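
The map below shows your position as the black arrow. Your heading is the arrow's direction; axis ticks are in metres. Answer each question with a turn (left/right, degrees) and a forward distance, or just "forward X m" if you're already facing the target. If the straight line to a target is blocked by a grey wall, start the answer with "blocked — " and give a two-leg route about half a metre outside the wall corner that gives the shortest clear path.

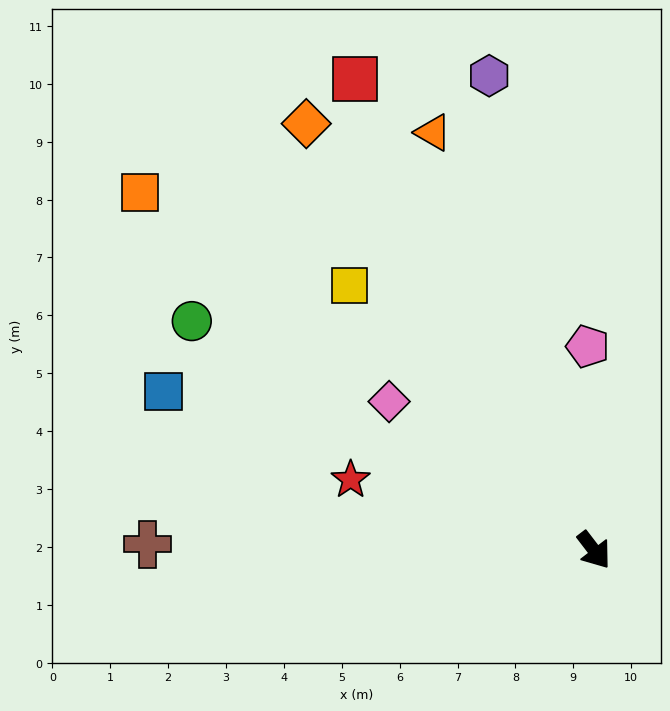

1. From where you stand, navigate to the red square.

turn left 169°, forward 9.1 m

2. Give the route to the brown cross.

turn right 128°, forward 7.7 m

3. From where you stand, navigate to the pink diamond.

turn right 163°, forward 4.4 m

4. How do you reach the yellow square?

turn right 175°, forward 6.2 m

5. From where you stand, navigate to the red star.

turn right 144°, forward 4.4 m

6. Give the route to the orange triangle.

turn left 164°, forward 7.7 m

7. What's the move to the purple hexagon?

turn left 155°, forward 8.4 m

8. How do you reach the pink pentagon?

turn left 144°, forward 3.5 m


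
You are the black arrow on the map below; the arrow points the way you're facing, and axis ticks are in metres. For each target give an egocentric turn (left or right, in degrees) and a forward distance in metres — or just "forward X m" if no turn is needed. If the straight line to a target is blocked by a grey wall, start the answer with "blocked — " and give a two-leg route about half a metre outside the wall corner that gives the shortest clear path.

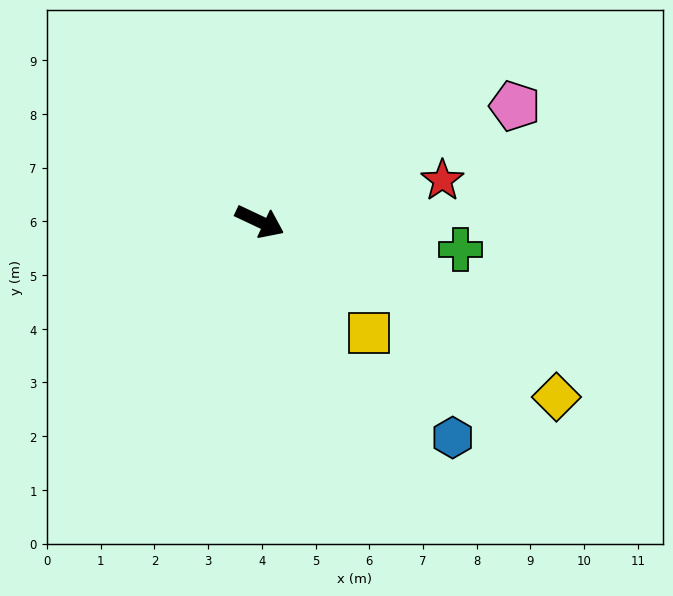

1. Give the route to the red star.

turn left 38°, forward 3.5 m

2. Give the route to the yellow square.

turn right 20°, forward 2.9 m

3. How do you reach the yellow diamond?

turn right 5°, forward 6.4 m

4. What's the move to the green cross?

turn left 17°, forward 3.8 m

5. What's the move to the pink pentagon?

turn left 50°, forward 5.2 m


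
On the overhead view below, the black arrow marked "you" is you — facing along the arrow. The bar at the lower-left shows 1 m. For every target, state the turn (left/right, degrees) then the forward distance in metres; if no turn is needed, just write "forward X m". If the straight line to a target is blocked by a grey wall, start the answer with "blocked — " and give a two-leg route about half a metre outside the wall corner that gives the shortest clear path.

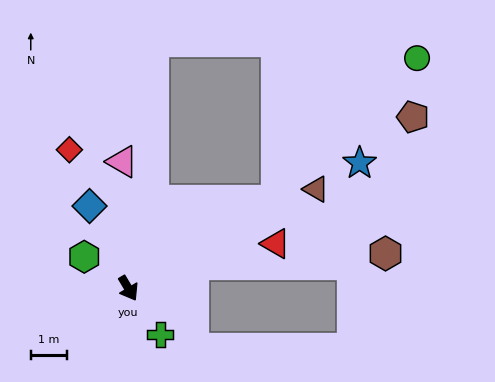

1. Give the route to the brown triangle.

turn left 87°, forward 5.8 m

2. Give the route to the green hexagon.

turn right 156°, forward 1.5 m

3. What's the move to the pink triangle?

turn left 152°, forward 3.5 m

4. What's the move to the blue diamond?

turn left 174°, forward 2.5 m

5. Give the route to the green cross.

turn left 4°, forward 1.5 m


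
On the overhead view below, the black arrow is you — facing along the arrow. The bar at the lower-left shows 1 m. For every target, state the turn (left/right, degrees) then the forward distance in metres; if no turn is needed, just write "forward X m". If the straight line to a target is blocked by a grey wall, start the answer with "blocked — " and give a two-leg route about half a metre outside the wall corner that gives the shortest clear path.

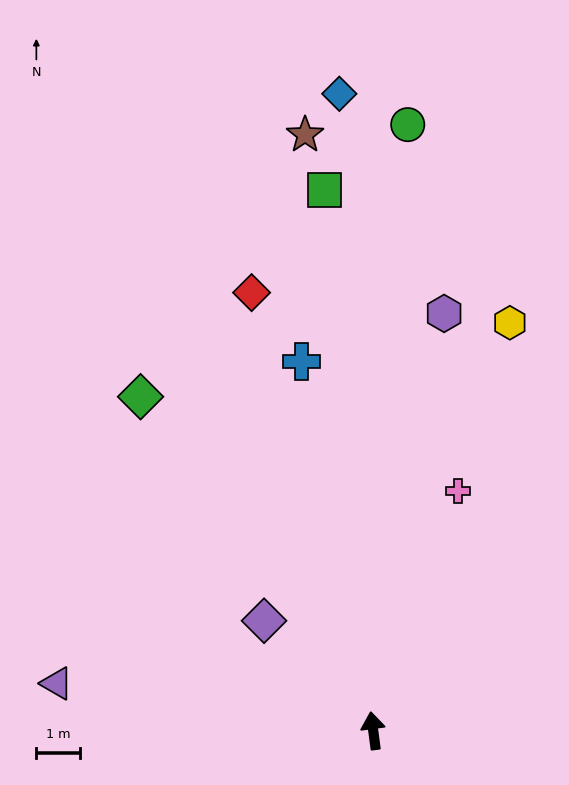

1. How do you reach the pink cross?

turn right 27°, forward 5.8 m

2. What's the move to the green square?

turn right 2°, forward 12.4 m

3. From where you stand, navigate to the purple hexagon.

turn right 17°, forward 9.7 m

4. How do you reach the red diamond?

turn left 8°, forward 10.4 m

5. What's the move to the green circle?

turn right 11°, forward 13.9 m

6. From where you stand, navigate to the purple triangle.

turn left 74°, forward 7.3 m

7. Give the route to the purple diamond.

turn left 37°, forward 3.5 m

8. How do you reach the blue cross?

turn left 3°, forward 8.6 m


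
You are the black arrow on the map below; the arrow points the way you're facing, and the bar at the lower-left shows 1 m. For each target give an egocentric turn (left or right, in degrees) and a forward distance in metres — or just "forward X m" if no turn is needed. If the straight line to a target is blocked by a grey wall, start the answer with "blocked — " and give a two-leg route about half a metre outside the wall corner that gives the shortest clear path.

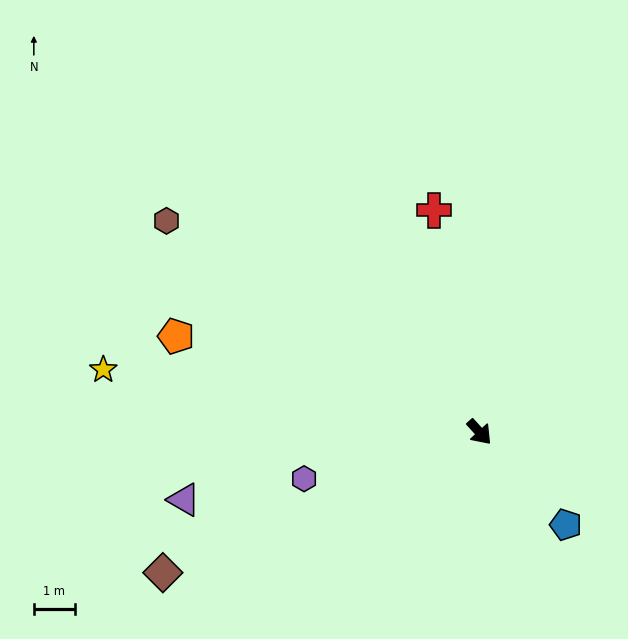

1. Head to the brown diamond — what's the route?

turn right 108°, forward 8.4 m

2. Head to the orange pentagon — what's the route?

turn right 150°, forward 7.8 m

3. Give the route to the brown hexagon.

turn right 166°, forward 9.2 m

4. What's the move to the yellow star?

turn right 142°, forward 9.3 m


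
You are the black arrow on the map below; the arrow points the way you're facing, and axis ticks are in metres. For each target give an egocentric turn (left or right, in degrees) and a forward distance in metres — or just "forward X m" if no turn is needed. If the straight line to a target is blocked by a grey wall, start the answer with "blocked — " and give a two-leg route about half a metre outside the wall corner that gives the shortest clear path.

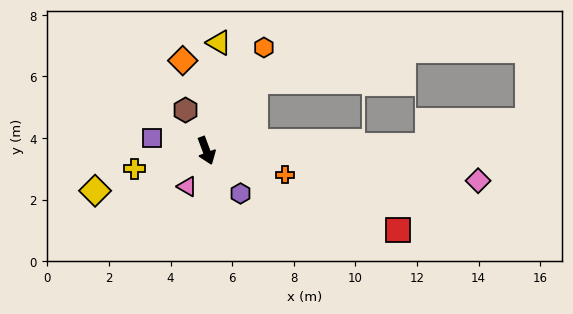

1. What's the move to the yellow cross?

turn right 96°, forward 2.4 m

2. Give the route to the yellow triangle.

turn left 153°, forward 3.5 m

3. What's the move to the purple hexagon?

turn left 18°, forward 1.8 m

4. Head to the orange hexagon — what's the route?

turn left 130°, forward 3.8 m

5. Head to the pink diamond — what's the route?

turn left 63°, forward 8.9 m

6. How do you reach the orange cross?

turn left 52°, forward 2.7 m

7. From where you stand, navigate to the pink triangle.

turn right 49°, forward 1.3 m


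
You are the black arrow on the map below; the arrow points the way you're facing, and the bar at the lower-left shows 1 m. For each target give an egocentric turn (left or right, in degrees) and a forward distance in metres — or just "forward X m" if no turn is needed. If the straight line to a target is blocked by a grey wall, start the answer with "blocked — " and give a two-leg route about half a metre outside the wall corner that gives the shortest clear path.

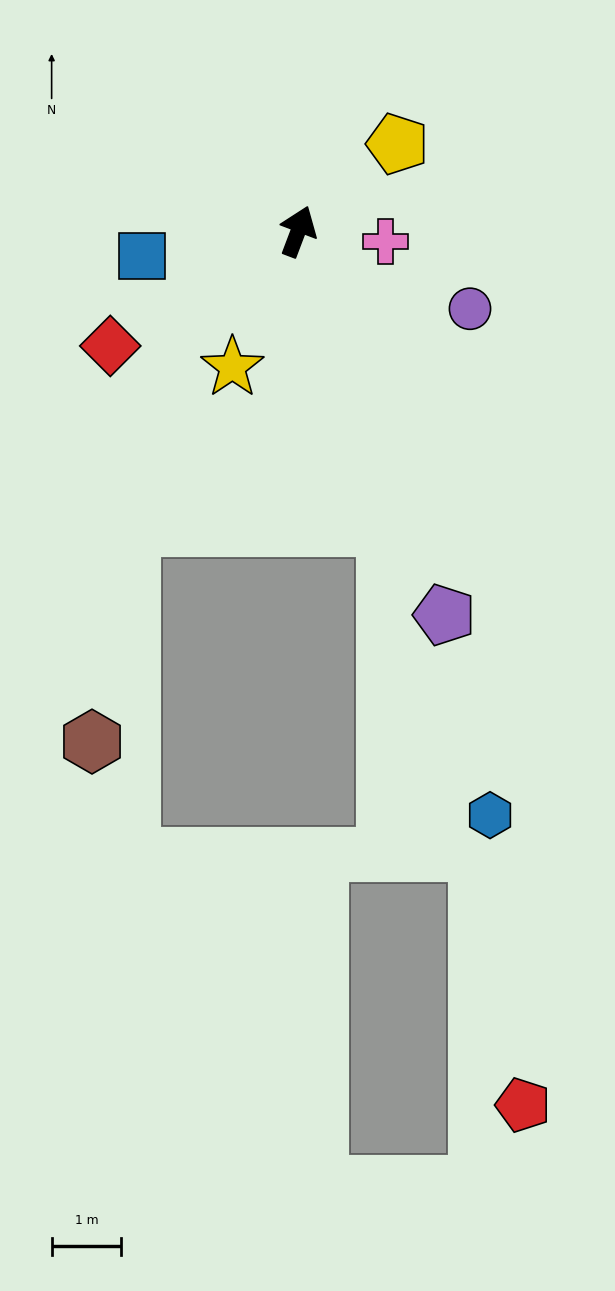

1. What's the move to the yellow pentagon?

turn right 28°, forward 1.9 m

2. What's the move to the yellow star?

turn left 175°, forward 2.2 m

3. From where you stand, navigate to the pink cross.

turn right 76°, forward 1.3 m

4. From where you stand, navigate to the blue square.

turn left 120°, forward 2.3 m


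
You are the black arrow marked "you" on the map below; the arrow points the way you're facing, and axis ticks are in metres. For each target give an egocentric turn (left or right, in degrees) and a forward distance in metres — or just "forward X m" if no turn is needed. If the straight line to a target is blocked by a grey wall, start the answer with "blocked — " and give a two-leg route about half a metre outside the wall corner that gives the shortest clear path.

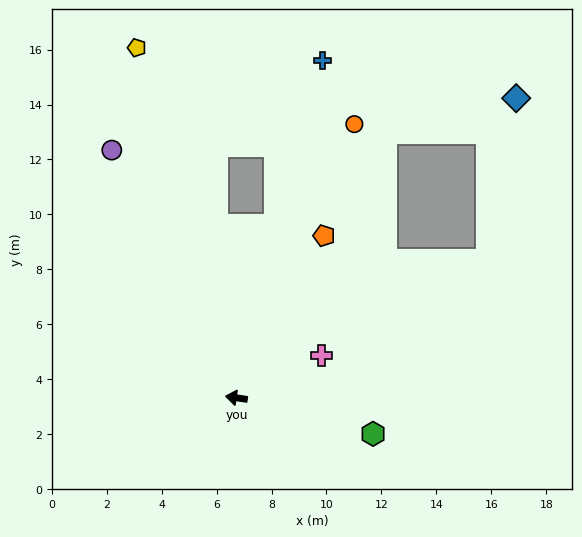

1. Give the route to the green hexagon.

turn left 174°, forward 5.1 m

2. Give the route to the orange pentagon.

turn right 110°, forward 6.7 m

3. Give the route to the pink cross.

turn right 145°, forward 3.5 m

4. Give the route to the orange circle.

turn right 105°, forward 10.8 m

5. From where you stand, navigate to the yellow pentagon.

turn right 66°, forward 13.3 m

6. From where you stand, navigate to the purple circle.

turn right 55°, forward 10.1 m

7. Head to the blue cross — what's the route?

turn right 96°, forward 12.7 m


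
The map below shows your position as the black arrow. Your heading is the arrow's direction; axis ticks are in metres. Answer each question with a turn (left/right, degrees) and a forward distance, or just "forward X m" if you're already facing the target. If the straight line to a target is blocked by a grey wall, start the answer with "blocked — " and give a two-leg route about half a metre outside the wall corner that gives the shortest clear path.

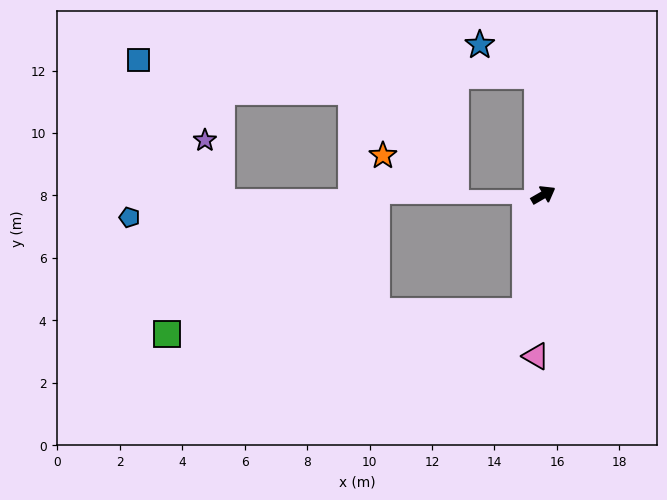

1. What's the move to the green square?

blocked — turn right 129°, forward 3.8 m, then turn right 77°, forward 11.5 m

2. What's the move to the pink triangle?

turn right 123°, forward 5.2 m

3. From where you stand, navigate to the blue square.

blocked — turn left 63°, forward 3.8 m, then turn left 85°, forward 12.8 m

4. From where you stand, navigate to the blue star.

blocked — turn left 63°, forward 3.8 m, then turn left 59°, forward 2.1 m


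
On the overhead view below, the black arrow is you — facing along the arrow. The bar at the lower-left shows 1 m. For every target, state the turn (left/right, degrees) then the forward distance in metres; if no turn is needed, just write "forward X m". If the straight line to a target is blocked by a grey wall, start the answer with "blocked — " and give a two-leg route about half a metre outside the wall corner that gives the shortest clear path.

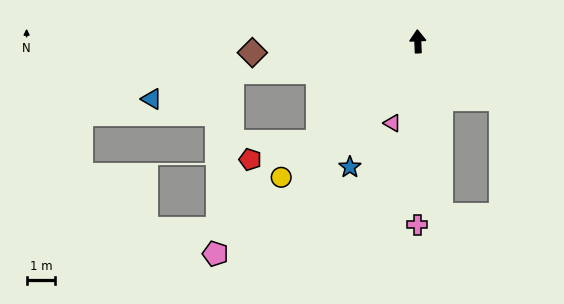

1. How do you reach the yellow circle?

turn left 133°, forward 6.7 m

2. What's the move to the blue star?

turn left 149°, forward 5.0 m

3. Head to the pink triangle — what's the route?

turn left 160°, forward 3.0 m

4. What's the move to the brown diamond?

turn left 92°, forward 5.8 m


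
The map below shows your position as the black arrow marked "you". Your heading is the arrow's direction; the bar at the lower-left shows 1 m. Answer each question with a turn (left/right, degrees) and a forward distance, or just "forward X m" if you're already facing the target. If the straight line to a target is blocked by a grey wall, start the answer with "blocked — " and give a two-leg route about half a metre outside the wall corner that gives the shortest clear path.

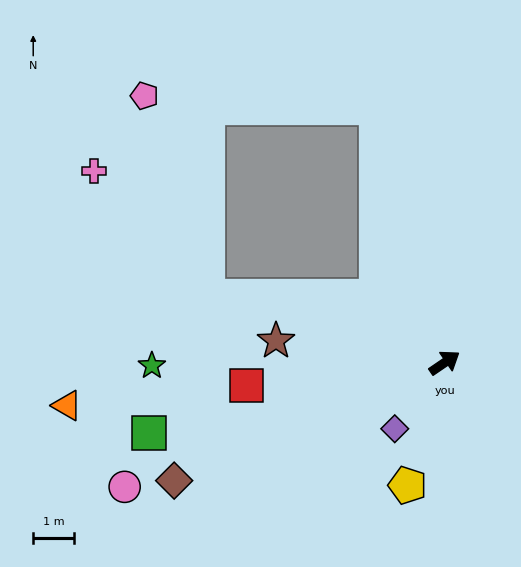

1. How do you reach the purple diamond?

turn right 161°, forward 2.1 m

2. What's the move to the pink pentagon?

blocked — turn left 71°, forward 6.5 m, then turn left 72°, forward 5.8 m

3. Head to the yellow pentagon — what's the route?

turn right 141°, forward 3.2 m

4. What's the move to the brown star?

turn left 138°, forward 4.2 m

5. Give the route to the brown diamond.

turn left 169°, forward 7.3 m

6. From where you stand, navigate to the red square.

turn left 152°, forward 5.0 m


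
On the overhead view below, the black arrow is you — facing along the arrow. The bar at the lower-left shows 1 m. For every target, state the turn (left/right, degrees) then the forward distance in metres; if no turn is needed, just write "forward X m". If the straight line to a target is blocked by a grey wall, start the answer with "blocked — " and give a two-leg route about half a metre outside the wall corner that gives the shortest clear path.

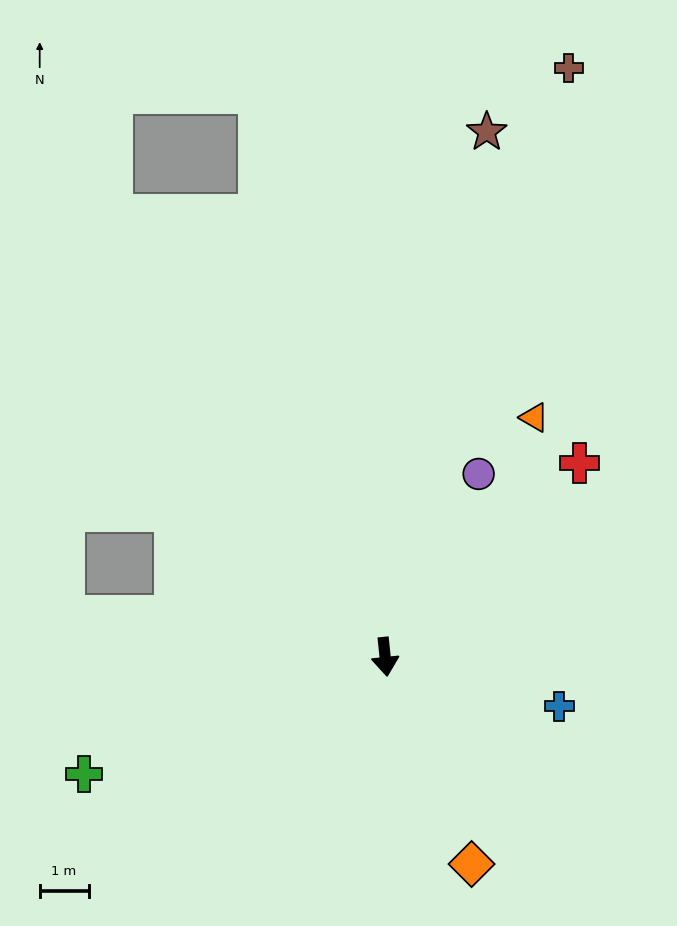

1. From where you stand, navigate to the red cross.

turn left 129°, forward 5.6 m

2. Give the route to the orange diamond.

turn left 17°, forward 4.6 m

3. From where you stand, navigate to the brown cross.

turn left 157°, forward 12.6 m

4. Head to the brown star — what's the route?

turn left 163°, forward 11.0 m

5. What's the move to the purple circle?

turn left 147°, forward 4.2 m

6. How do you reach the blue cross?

turn left 68°, forward 3.7 m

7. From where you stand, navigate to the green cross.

turn right 75°, forward 6.6 m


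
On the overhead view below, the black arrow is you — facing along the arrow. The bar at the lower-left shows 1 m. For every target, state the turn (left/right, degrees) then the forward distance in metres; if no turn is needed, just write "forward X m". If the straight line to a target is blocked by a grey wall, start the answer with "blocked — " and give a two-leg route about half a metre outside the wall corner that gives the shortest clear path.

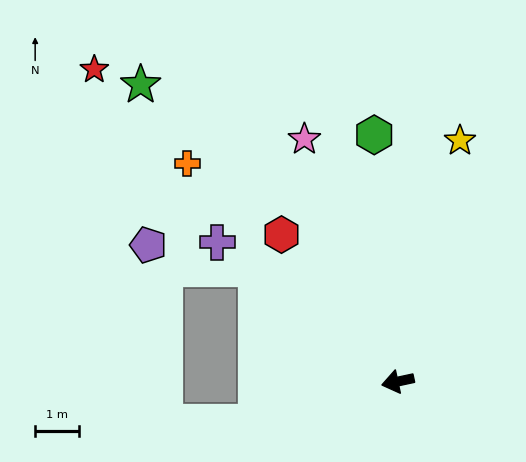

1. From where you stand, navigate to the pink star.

turn right 81°, forward 6.0 m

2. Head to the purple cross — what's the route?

turn right 50°, forward 5.3 m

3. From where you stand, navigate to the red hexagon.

turn right 64°, forward 4.3 m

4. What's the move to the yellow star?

turn right 117°, forward 5.7 m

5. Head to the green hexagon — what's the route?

turn right 97°, forward 5.7 m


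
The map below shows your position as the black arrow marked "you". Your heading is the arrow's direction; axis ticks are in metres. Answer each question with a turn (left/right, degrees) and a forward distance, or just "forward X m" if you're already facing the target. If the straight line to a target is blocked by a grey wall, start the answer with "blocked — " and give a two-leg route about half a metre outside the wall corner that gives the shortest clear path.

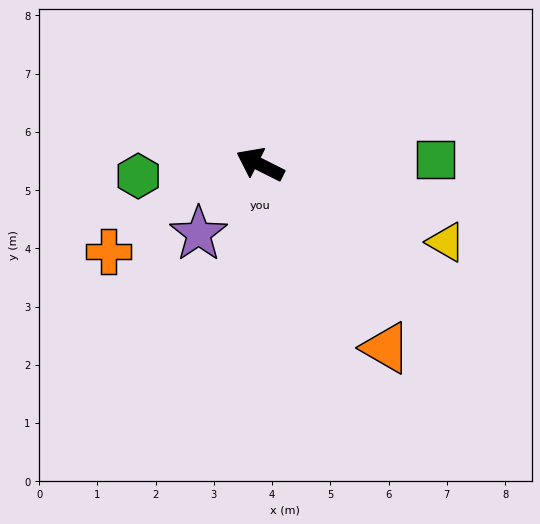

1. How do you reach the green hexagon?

turn left 32°, forward 2.1 m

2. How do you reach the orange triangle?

turn left 151°, forward 3.8 m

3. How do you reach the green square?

turn right 152°, forward 3.0 m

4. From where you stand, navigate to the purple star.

turn left 75°, forward 1.6 m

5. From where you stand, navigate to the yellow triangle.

turn right 176°, forward 3.5 m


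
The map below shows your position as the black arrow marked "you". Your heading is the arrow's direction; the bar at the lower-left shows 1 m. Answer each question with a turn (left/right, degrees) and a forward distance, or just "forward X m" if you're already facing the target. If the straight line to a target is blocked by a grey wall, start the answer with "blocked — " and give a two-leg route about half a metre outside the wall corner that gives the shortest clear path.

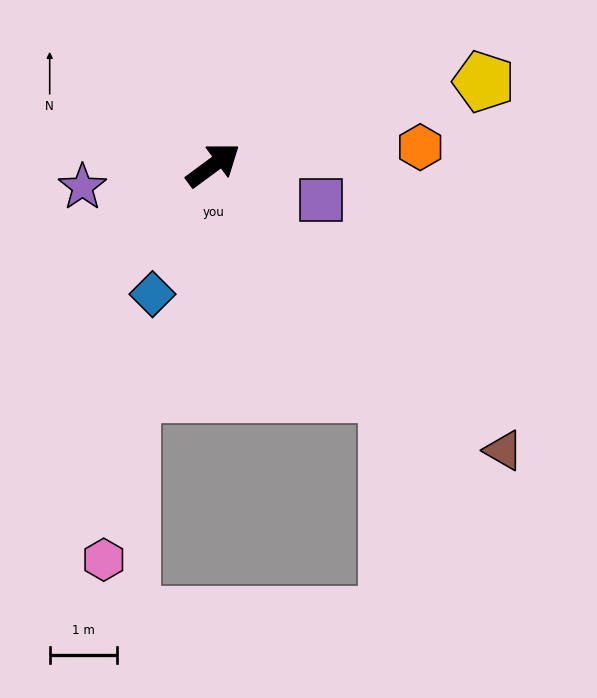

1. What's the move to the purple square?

turn right 54°, forward 1.7 m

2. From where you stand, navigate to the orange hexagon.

turn right 31°, forward 3.1 m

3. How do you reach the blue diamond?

turn right 152°, forward 2.1 m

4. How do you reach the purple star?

turn left 153°, forward 2.0 m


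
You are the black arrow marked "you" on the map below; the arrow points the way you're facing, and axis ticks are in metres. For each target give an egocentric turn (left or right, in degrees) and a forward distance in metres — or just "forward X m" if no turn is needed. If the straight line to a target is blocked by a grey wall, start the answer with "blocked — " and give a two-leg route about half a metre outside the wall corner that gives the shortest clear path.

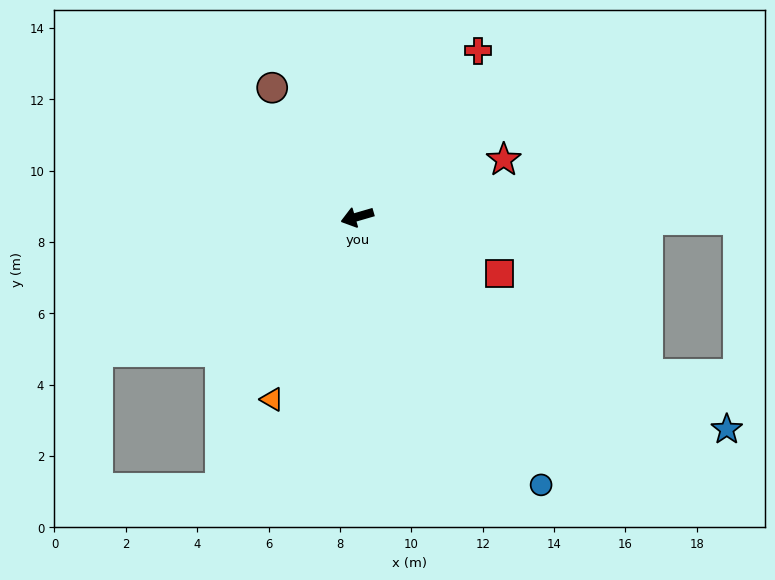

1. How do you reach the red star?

turn right 175°, forward 4.4 m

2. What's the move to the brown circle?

turn right 73°, forward 4.3 m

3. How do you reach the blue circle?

turn left 108°, forward 9.1 m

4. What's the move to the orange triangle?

turn left 49°, forward 5.6 m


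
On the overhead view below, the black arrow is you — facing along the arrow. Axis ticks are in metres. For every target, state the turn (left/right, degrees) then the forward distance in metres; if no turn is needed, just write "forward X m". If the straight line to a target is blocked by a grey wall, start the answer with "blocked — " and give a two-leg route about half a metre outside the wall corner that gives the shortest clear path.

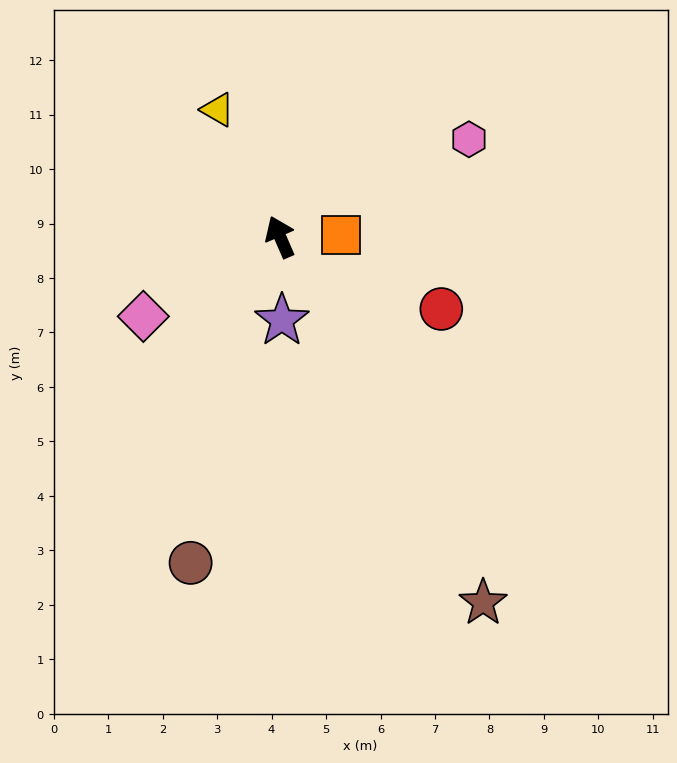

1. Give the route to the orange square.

turn right 112°, forward 1.1 m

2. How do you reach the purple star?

turn left 158°, forward 1.5 m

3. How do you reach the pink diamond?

turn left 97°, forward 2.9 m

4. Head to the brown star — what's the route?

turn right 174°, forward 7.7 m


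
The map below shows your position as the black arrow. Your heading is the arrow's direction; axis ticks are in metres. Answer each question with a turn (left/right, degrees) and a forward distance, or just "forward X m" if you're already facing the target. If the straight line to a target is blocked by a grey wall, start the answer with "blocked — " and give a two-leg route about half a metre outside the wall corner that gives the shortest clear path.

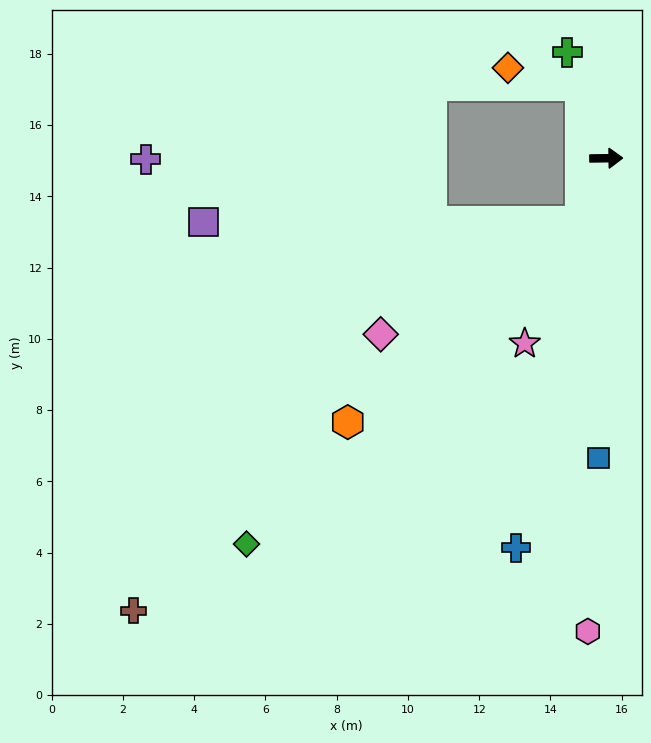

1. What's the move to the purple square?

blocked — turn right 113°, forward 1.9 m, then turn right 68°, forward 10.6 m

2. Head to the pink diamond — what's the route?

blocked — turn right 113°, forward 1.9 m, then turn right 38°, forward 6.4 m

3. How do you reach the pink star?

turn right 115°, forward 5.7 m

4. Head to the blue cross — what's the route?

turn right 104°, forward 11.2 m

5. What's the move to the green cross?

turn left 109°, forward 3.2 m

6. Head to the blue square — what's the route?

turn right 92°, forward 8.4 m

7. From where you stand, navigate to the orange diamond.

blocked — turn left 109°, forward 2.2 m, then turn left 56°, forward 2.1 m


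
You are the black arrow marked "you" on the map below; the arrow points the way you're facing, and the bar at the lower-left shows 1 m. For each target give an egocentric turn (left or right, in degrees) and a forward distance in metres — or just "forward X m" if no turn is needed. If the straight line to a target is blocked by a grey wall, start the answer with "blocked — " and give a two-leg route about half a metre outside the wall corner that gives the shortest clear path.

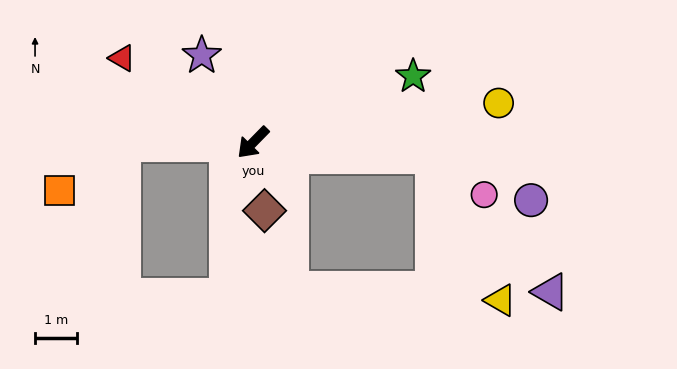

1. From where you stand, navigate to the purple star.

turn right 105°, forward 2.4 m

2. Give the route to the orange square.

blocked — turn right 45°, forward 3.1 m, then turn left 36°, forward 1.9 m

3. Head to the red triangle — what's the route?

turn right 78°, forward 3.7 m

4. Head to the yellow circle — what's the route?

turn left 144°, forward 6.0 m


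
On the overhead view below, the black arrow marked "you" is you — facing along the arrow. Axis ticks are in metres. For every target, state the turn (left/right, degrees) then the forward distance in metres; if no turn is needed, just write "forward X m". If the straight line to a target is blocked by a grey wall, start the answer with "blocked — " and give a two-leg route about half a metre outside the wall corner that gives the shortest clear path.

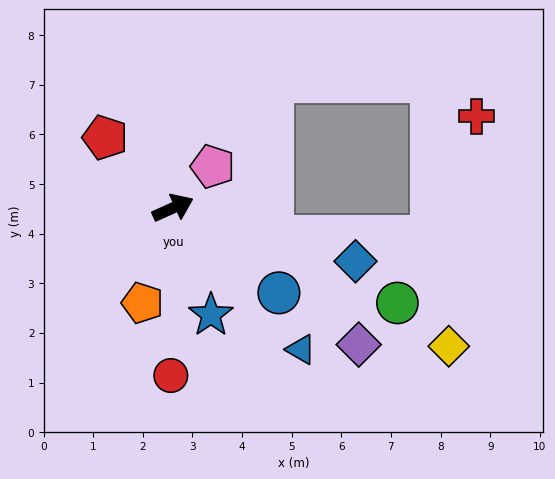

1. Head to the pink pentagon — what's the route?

turn left 22°, forward 1.2 m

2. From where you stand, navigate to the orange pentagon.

turn right 132°, forward 2.0 m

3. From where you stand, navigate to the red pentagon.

turn left 110°, forward 2.0 m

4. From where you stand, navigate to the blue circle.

turn right 63°, forward 2.7 m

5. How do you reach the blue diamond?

turn right 41°, forward 3.8 m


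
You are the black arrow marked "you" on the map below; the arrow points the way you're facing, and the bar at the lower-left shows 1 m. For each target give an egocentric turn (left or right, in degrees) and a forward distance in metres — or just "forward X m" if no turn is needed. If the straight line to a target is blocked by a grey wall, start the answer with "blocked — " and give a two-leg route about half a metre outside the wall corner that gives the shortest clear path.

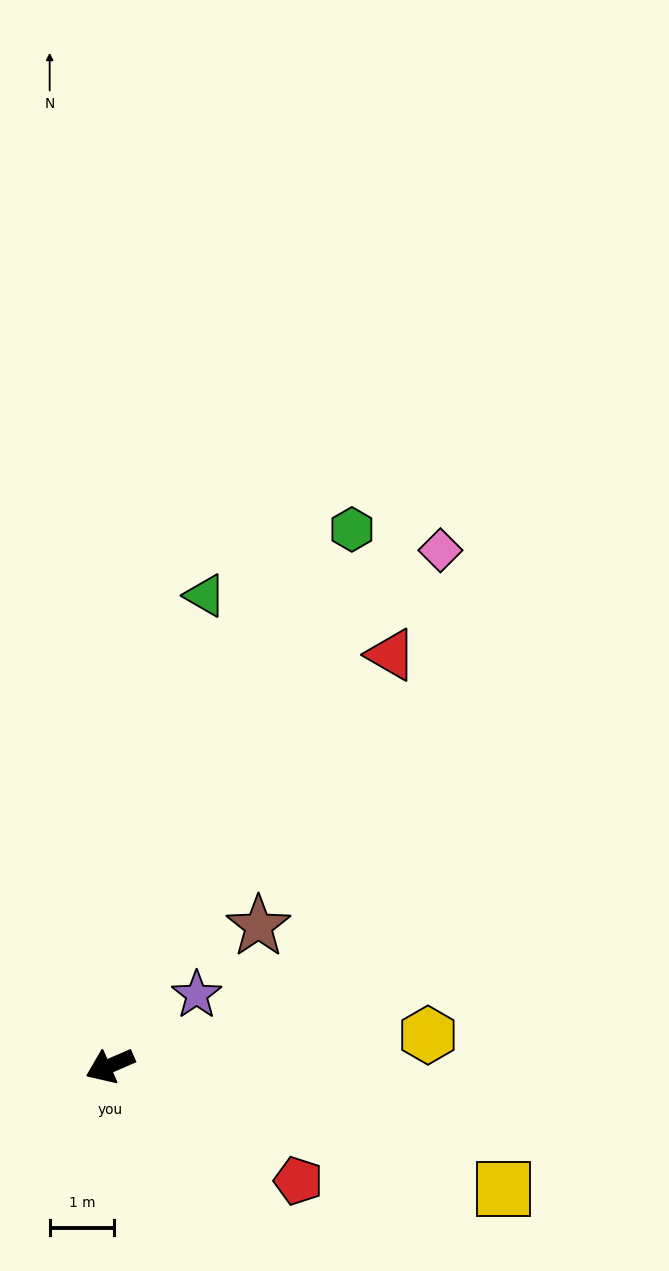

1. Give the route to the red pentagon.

turn left 125°, forward 3.4 m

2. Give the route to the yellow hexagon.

turn left 162°, forward 5.0 m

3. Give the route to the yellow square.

turn left 139°, forward 6.4 m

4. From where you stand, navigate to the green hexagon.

turn right 138°, forward 9.1 m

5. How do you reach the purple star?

turn right 164°, forward 1.7 m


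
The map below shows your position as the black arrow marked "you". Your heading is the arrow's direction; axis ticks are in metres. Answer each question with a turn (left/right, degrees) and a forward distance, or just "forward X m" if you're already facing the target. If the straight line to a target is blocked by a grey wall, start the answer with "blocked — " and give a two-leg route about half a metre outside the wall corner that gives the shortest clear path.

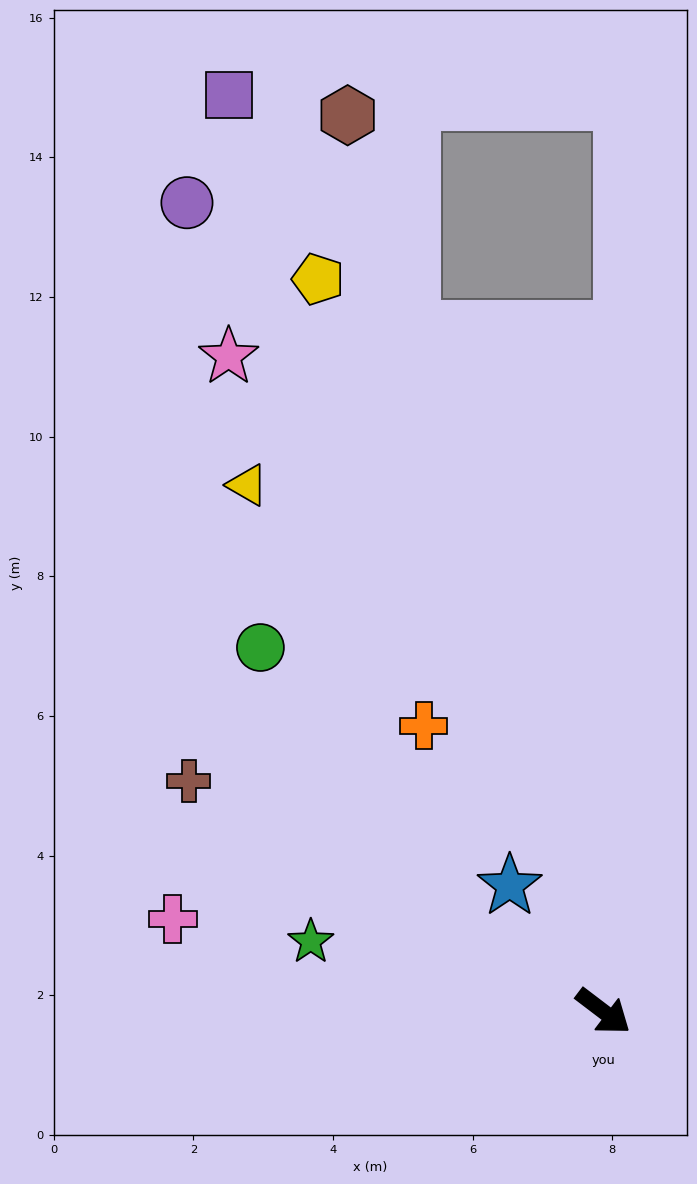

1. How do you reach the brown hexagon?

turn left 143°, forward 13.3 m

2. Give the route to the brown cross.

turn right 172°, forward 6.8 m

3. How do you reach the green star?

turn right 156°, forward 4.3 m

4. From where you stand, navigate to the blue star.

turn left 164°, forward 2.2 m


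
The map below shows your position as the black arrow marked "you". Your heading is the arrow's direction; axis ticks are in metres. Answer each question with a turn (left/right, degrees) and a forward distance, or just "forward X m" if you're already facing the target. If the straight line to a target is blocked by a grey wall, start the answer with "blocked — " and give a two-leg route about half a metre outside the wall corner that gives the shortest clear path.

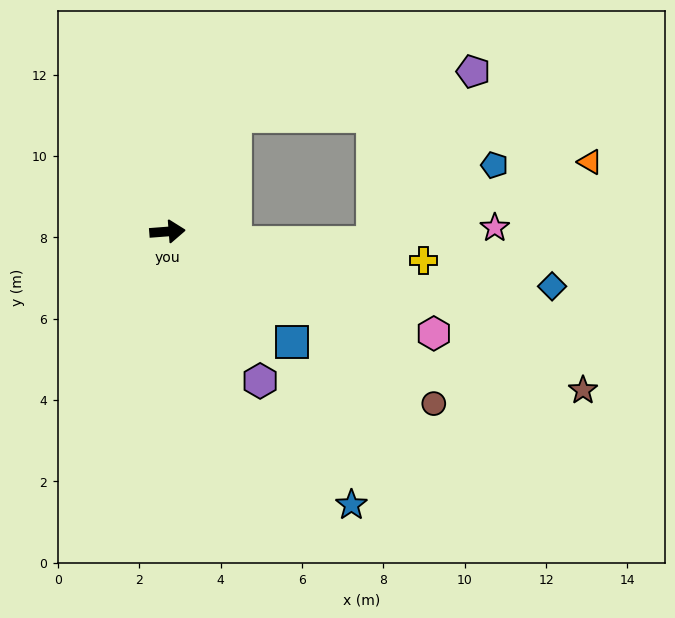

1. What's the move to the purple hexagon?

turn right 63°, forward 4.3 m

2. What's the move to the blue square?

turn right 46°, forward 4.1 m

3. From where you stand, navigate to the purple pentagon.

blocked — turn left 56°, forward 3.3 m, then turn right 50°, forward 6.0 m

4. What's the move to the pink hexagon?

turn right 25°, forward 7.0 m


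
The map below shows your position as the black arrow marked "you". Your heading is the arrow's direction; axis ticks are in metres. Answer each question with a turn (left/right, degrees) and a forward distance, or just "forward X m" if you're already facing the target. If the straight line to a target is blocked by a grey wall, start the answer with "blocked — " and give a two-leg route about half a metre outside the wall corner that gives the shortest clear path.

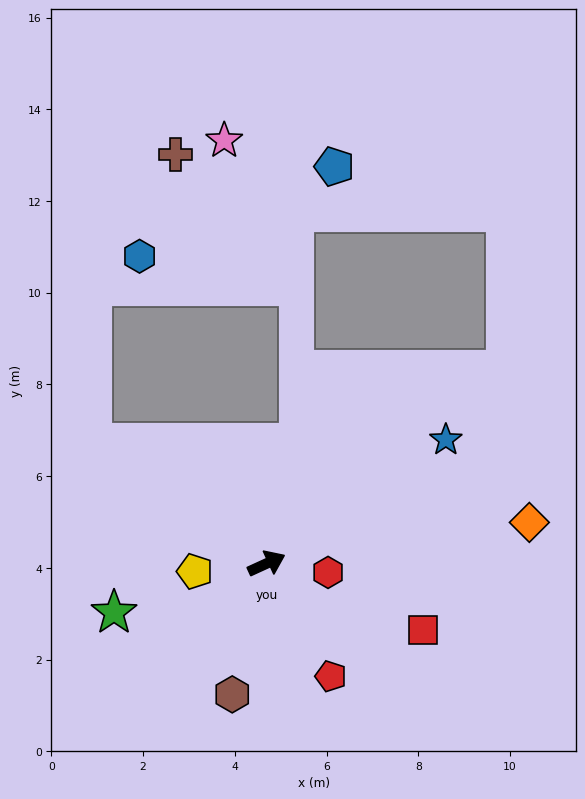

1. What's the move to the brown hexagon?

turn right 129°, forward 3.0 m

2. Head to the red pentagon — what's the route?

turn right 85°, forward 2.8 m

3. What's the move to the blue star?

turn left 10°, forward 4.7 m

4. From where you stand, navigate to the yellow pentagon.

turn left 162°, forward 1.6 m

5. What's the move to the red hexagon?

turn right 33°, forward 1.4 m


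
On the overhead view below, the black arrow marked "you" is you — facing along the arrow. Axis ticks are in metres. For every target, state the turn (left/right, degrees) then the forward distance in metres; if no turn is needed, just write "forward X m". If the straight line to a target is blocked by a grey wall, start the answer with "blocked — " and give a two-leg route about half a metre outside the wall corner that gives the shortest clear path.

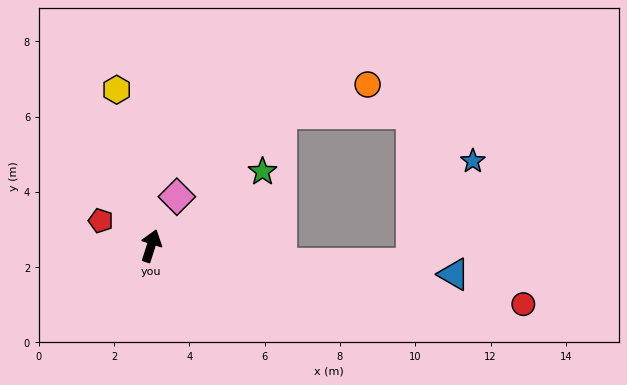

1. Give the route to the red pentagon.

turn left 81°, forward 1.5 m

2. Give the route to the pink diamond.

turn right 10°, forward 1.5 m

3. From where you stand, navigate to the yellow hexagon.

turn left 30°, forward 4.2 m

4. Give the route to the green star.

turn right 39°, forward 3.6 m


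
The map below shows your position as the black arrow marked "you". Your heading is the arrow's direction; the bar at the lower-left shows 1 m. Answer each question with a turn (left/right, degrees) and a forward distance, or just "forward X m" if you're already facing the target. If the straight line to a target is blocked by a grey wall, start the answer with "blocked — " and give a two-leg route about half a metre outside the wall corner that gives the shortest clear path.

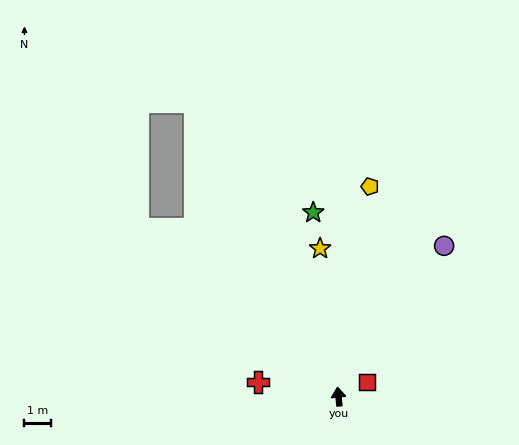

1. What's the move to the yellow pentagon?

turn right 14°, forward 8.2 m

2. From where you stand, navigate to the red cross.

turn left 74°, forward 3.1 m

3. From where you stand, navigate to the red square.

turn right 69°, forward 1.2 m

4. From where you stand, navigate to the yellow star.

forward 5.7 m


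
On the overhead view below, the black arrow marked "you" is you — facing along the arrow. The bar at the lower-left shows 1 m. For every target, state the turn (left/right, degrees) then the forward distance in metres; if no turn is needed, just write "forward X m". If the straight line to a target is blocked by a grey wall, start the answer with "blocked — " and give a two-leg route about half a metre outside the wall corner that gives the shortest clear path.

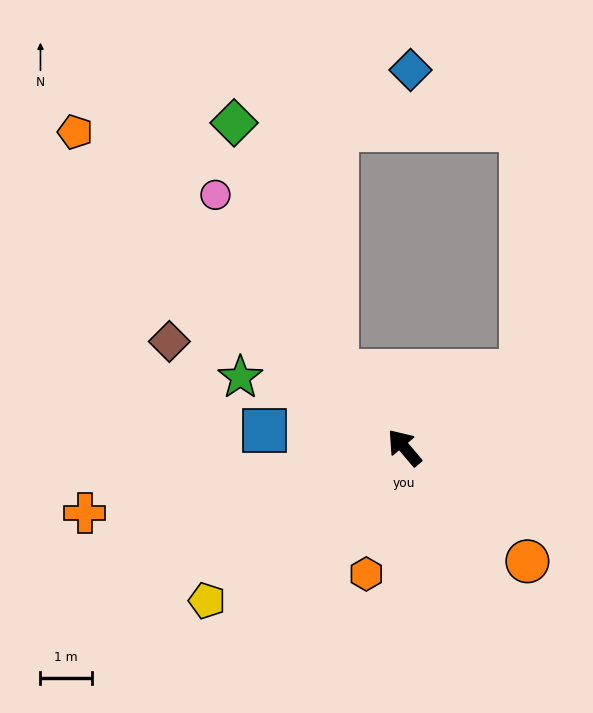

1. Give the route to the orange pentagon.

turn left 6°, forward 8.9 m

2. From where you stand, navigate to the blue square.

turn left 43°, forward 2.8 m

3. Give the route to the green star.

turn left 27°, forward 3.5 m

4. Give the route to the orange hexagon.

turn left 123°, forward 2.6 m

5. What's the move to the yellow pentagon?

turn left 88°, forward 4.9 m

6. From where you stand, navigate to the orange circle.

turn right 173°, forward 3.3 m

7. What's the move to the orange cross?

turn left 61°, forward 6.4 m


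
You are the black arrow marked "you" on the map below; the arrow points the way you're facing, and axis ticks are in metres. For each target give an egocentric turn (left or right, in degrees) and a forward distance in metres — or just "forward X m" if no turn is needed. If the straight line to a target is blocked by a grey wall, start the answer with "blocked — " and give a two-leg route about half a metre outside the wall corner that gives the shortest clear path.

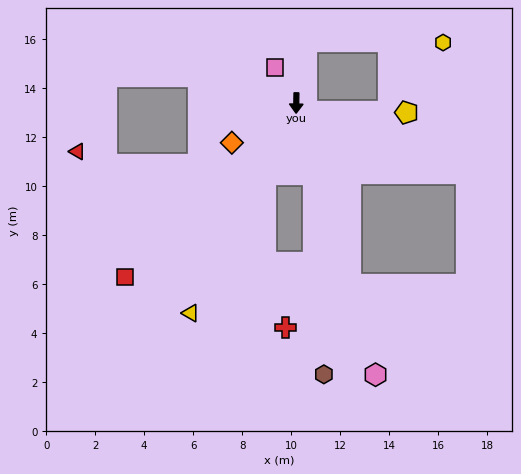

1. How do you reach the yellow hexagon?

blocked — turn left 171°, forward 2.5 m, then turn right 80°, forward 5.6 m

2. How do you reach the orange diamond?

turn right 57°, forward 3.1 m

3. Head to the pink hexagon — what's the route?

turn left 17°, forward 11.6 m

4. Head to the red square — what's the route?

turn right 44°, forward 10.0 m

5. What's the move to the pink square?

turn right 148°, forward 1.7 m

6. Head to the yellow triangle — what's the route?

turn right 26°, forward 9.6 m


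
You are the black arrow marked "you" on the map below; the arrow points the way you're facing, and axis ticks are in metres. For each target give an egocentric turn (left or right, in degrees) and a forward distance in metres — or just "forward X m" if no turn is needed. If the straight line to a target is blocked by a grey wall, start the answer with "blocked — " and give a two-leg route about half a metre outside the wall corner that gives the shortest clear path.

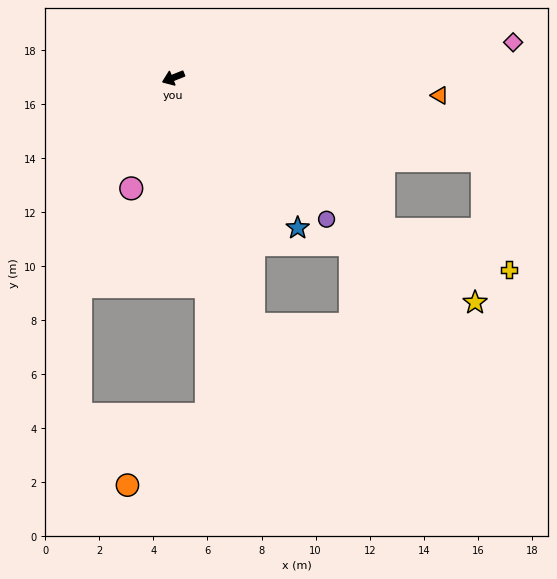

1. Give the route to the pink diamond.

turn left 164°, forward 12.6 m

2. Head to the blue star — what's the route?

turn left 108°, forward 7.2 m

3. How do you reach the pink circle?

turn left 47°, forward 4.4 m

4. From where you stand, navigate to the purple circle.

turn left 116°, forward 7.7 m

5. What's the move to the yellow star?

turn left 122°, forward 13.9 m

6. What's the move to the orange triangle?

turn left 154°, forward 9.9 m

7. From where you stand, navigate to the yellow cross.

blocked — turn left 122°, forward 9.6 m, then turn left 18°, forward 4.9 m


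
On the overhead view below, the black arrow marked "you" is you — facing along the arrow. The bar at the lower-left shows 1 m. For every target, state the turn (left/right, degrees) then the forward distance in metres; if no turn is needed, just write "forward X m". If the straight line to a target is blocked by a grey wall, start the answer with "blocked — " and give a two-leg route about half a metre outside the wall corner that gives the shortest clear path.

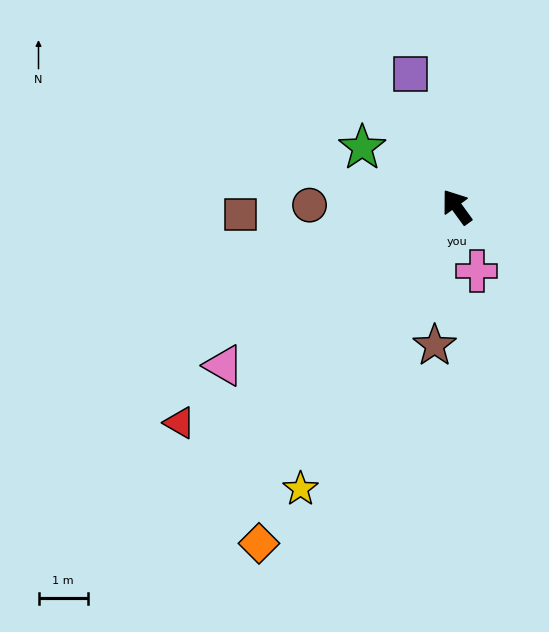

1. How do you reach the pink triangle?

turn left 88°, forward 5.7 m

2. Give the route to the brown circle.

turn left 53°, forward 3.0 m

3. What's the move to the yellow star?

turn left 115°, forward 6.6 m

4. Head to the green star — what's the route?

turn left 22°, forward 2.3 m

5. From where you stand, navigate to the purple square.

turn right 17°, forward 2.9 m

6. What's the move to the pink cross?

turn left 161°, forward 1.4 m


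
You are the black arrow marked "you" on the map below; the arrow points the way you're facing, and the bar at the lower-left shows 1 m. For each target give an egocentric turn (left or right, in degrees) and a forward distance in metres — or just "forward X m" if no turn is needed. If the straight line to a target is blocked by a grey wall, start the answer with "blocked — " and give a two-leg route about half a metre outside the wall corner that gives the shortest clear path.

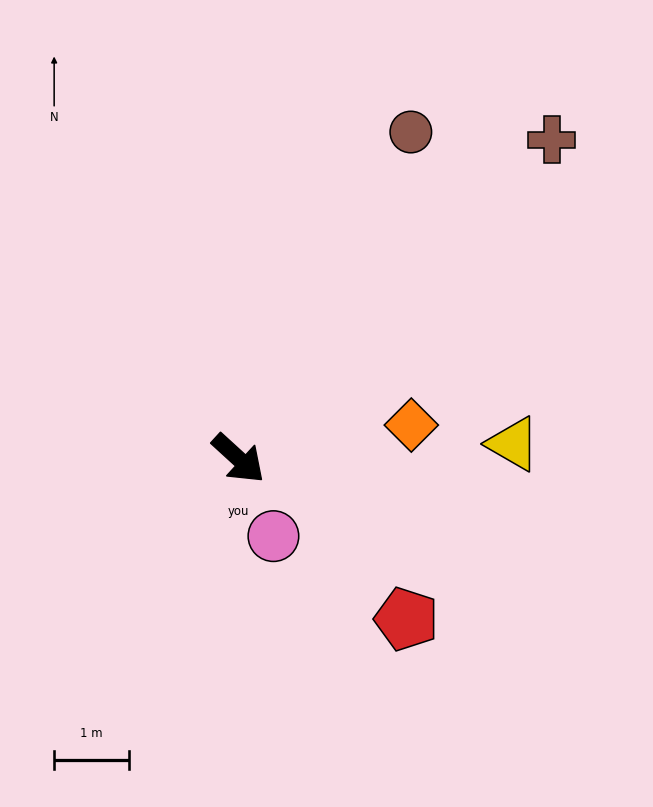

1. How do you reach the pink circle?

turn right 23°, forward 1.1 m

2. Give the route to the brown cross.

turn left 88°, forward 6.0 m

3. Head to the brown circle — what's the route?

turn left 105°, forward 4.9 m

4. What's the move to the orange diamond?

turn left 53°, forward 2.4 m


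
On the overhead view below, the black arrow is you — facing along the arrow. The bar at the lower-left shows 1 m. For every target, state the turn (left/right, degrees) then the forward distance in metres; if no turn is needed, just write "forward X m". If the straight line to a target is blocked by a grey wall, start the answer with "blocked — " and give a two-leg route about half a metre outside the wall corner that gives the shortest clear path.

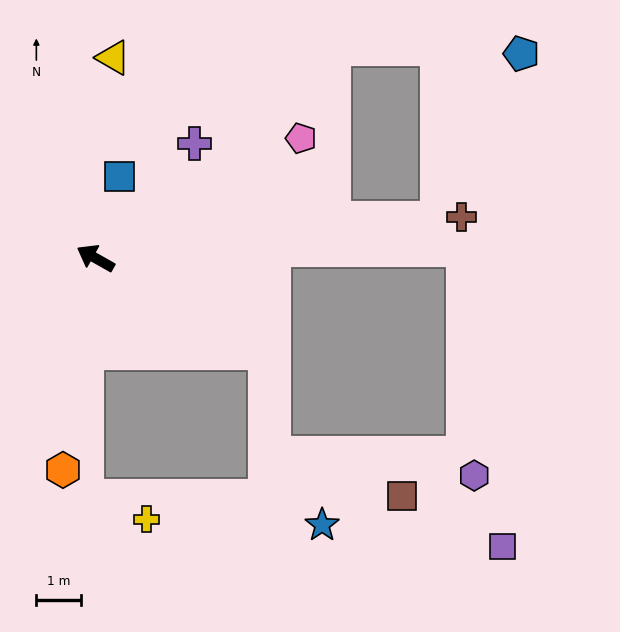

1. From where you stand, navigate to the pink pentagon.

turn right 120°, forward 5.4 m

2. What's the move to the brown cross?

turn right 144°, forward 8.3 m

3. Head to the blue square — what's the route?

turn right 77°, forward 1.9 m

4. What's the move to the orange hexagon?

turn left 111°, forward 4.8 m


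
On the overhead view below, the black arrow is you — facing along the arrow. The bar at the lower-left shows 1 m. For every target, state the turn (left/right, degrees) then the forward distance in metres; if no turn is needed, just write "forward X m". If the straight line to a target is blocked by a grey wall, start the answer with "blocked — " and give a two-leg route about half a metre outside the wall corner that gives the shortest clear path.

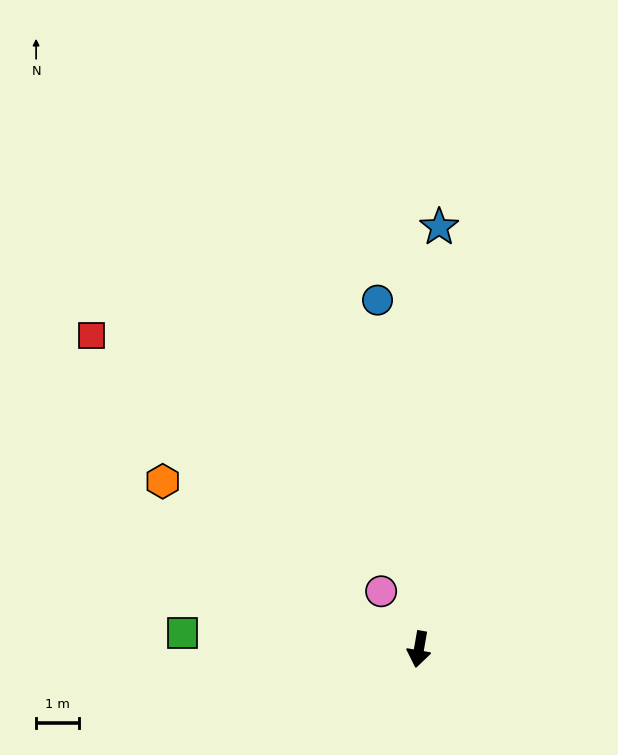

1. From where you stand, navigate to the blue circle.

turn right 163°, forward 8.2 m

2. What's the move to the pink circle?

turn right 137°, forward 1.6 m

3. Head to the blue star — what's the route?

turn right 173°, forward 9.8 m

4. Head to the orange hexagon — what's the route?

turn right 113°, forward 7.1 m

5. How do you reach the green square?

turn right 84°, forward 5.5 m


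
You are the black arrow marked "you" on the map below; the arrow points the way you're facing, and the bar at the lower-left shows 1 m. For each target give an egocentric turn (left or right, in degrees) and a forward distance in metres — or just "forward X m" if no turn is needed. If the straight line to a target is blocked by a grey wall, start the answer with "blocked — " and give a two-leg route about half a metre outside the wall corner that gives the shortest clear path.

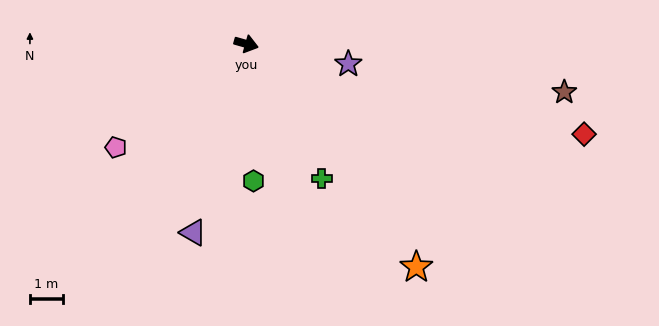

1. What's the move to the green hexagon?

turn right 71°, forward 4.2 m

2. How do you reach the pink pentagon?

turn right 126°, forward 5.0 m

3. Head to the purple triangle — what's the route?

turn right 90°, forward 5.9 m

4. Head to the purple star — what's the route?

turn left 5°, forward 3.1 m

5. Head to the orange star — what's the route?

turn right 37°, forward 8.5 m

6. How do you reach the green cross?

turn right 45°, forward 4.7 m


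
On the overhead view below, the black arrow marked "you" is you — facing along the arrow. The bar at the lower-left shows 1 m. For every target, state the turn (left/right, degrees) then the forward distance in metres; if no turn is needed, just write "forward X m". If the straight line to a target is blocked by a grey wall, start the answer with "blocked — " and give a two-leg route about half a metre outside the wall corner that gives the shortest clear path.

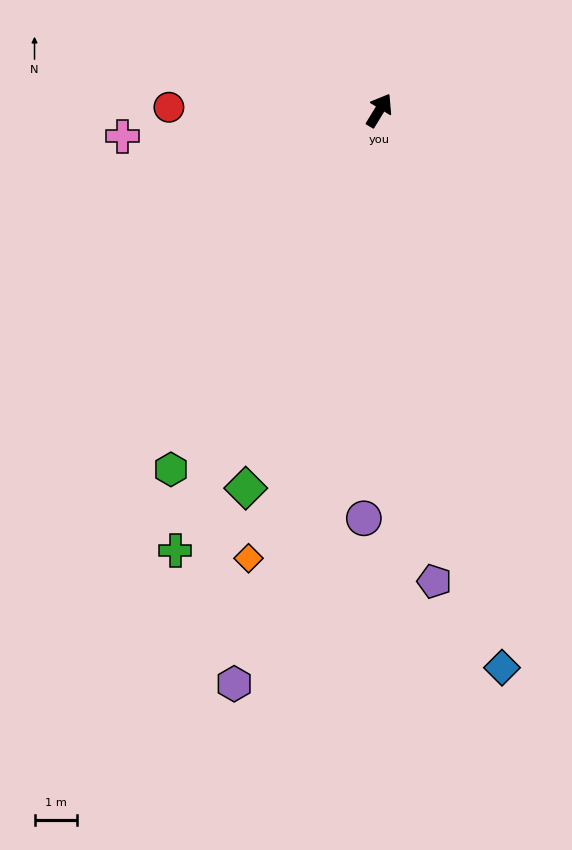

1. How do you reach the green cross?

turn right 173°, forward 11.4 m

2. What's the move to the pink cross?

turn left 127°, forward 6.1 m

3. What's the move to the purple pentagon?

turn right 142°, forward 11.2 m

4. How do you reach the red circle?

turn left 121°, forward 5.0 m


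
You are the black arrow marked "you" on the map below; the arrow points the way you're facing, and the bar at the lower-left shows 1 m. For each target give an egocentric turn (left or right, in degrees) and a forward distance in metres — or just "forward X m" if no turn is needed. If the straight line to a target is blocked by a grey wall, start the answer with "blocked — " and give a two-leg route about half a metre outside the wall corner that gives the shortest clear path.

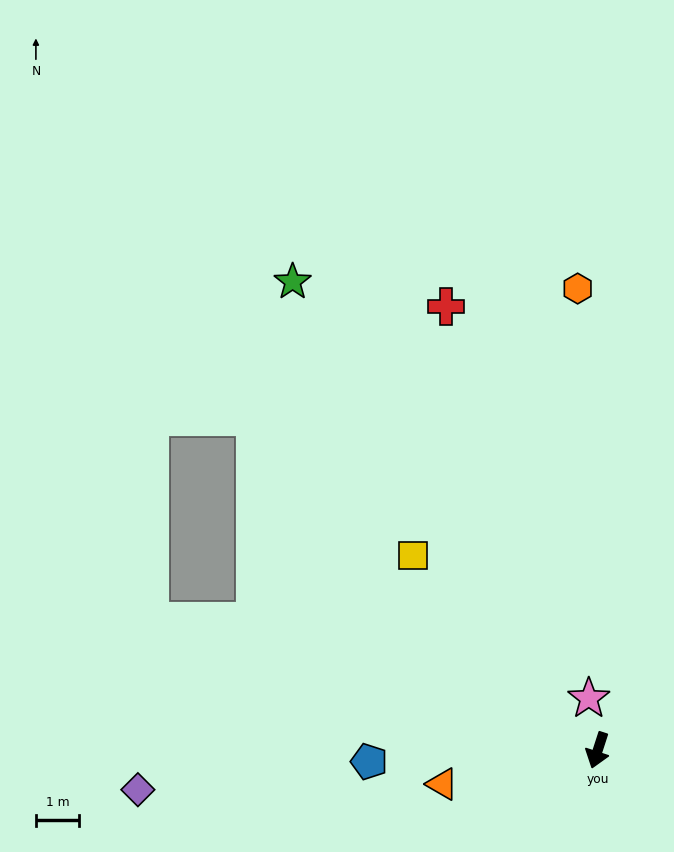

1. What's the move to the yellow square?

turn right 119°, forward 6.2 m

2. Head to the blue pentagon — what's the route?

turn right 69°, forward 5.3 m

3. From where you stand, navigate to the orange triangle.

turn right 60°, forward 3.7 m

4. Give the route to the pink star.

turn right 152°, forward 1.2 m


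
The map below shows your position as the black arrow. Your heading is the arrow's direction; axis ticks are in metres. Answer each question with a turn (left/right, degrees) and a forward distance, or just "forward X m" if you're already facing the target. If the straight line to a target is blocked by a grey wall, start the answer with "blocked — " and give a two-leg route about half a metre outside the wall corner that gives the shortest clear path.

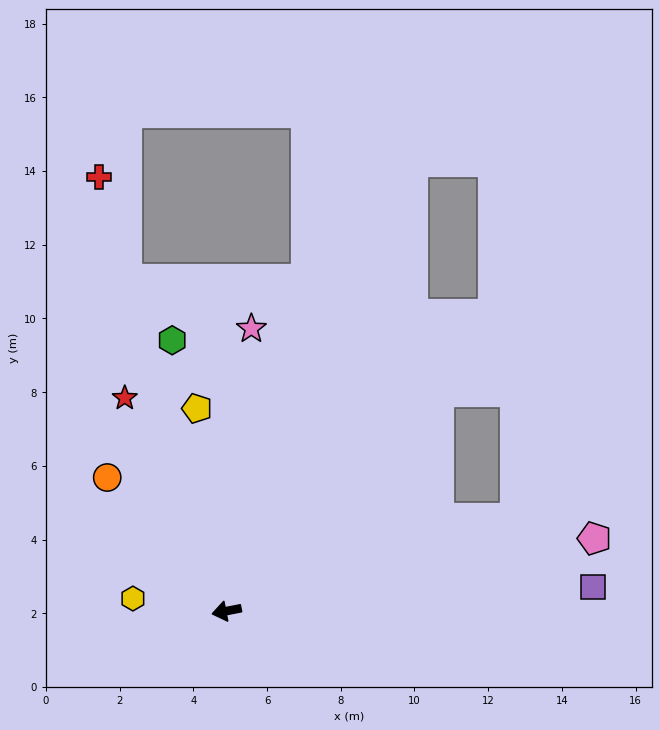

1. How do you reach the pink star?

turn right 106°, forward 7.7 m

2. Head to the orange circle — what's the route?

turn right 59°, forward 4.9 m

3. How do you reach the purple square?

turn left 173°, forward 10.0 m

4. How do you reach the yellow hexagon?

turn right 19°, forward 2.6 m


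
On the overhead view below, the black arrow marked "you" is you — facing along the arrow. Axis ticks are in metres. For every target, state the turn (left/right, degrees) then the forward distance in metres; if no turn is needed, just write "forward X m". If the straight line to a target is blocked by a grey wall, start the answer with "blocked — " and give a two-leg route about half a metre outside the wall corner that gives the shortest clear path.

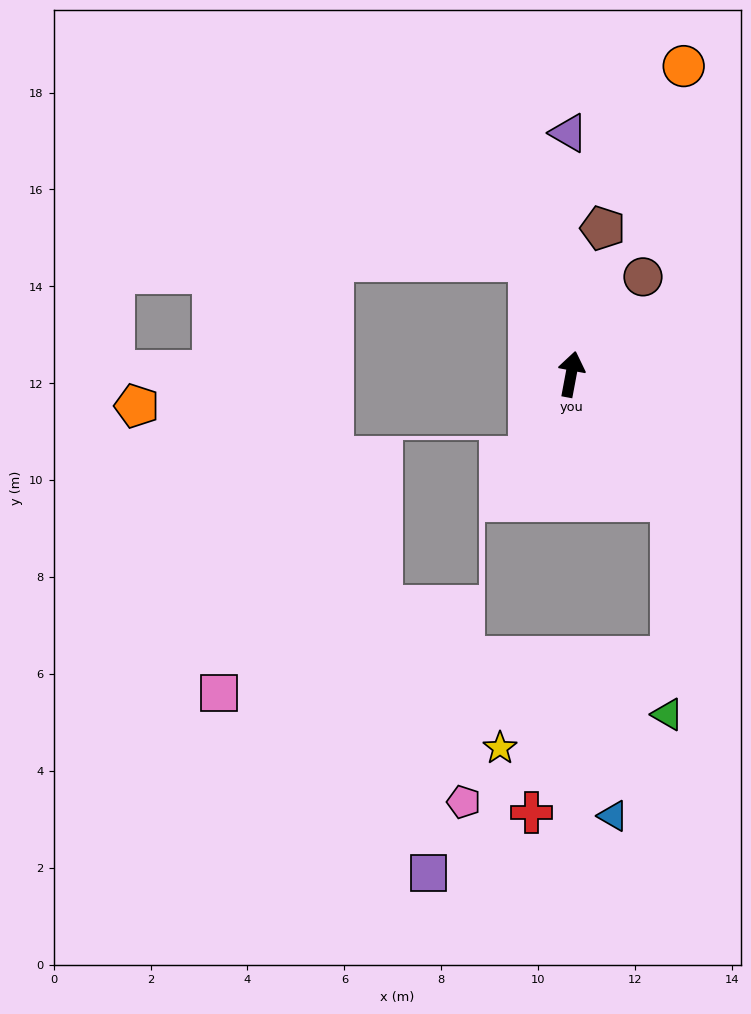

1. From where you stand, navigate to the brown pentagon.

forward 3.1 m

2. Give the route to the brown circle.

turn right 26°, forward 2.5 m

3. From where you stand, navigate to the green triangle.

blocked — turn right 131°, forward 3.3 m, then turn right 39°, forward 4.4 m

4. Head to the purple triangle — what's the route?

turn left 11°, forward 5.0 m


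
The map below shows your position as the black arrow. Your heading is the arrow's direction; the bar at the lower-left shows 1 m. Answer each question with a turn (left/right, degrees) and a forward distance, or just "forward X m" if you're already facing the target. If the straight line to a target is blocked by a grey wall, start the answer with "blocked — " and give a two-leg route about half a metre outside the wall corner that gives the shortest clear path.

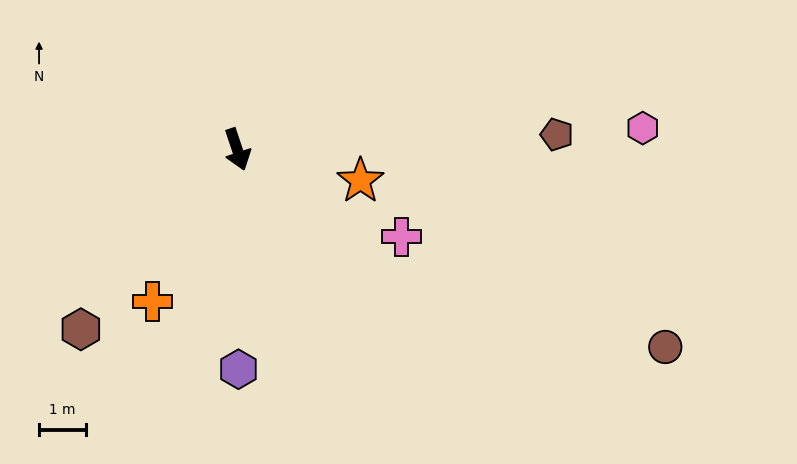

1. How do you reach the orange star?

turn left 57°, forward 2.7 m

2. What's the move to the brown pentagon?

turn left 74°, forward 6.8 m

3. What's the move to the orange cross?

turn right 48°, forward 3.7 m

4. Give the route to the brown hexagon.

turn right 59°, forward 5.1 m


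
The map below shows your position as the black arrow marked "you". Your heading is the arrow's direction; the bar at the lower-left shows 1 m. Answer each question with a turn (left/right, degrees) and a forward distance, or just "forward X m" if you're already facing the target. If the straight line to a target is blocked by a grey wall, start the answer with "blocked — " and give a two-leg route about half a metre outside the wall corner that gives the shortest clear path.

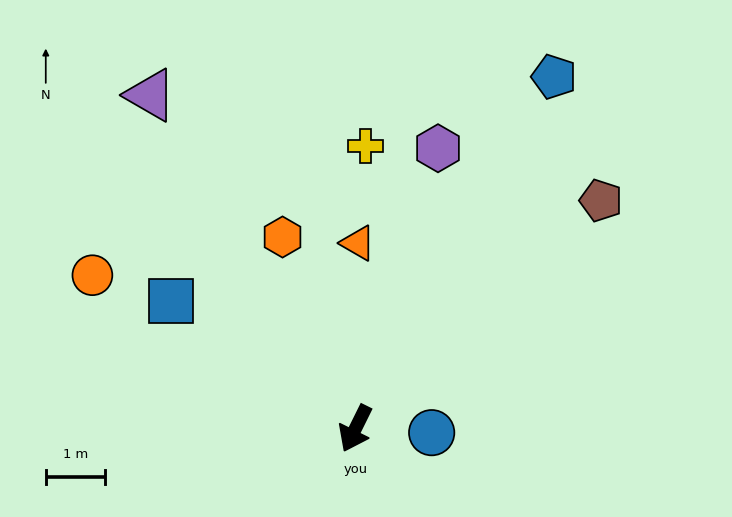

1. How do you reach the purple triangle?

turn right 122°, forward 6.6 m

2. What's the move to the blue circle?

turn left 113°, forward 1.3 m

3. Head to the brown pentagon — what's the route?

turn left 159°, forward 5.7 m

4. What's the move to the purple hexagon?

turn right 170°, forward 5.0 m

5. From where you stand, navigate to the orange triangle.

turn right 154°, forward 3.1 m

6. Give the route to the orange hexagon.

turn right 133°, forward 3.5 m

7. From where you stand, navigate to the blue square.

turn right 98°, forward 3.8 m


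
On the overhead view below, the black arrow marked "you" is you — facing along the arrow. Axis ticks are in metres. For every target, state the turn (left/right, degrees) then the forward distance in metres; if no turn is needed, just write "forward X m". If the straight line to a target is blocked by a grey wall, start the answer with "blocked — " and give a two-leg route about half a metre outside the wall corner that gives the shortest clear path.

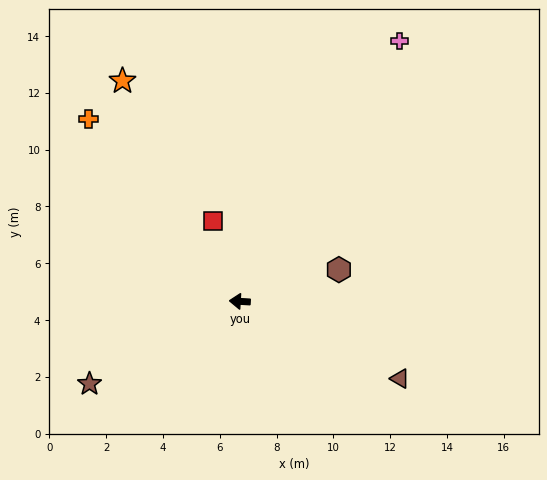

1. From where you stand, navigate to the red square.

turn right 68°, forward 3.0 m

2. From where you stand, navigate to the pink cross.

turn right 118°, forward 10.7 m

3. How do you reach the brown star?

turn left 32°, forward 6.0 m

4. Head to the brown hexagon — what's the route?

turn right 159°, forward 3.7 m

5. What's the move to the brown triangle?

turn left 158°, forward 6.3 m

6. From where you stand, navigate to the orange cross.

turn right 47°, forward 8.3 m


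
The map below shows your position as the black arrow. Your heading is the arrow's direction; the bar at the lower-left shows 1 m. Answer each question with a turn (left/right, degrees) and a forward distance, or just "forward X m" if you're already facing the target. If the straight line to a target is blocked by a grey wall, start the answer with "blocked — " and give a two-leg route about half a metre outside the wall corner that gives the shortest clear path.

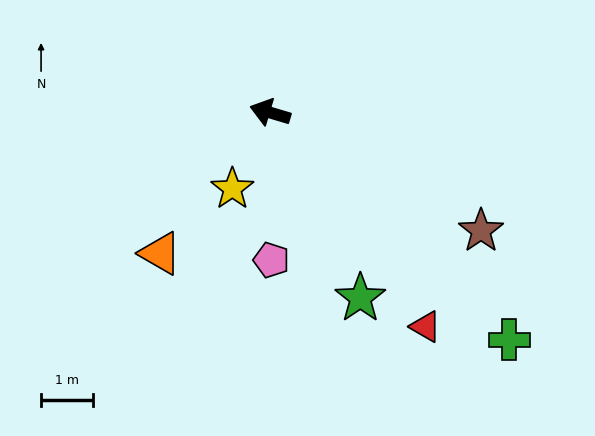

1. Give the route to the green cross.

turn left 153°, forward 6.4 m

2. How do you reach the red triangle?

turn left 143°, forward 5.1 m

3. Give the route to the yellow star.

turn left 80°, forward 1.6 m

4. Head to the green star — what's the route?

turn left 132°, forward 4.0 m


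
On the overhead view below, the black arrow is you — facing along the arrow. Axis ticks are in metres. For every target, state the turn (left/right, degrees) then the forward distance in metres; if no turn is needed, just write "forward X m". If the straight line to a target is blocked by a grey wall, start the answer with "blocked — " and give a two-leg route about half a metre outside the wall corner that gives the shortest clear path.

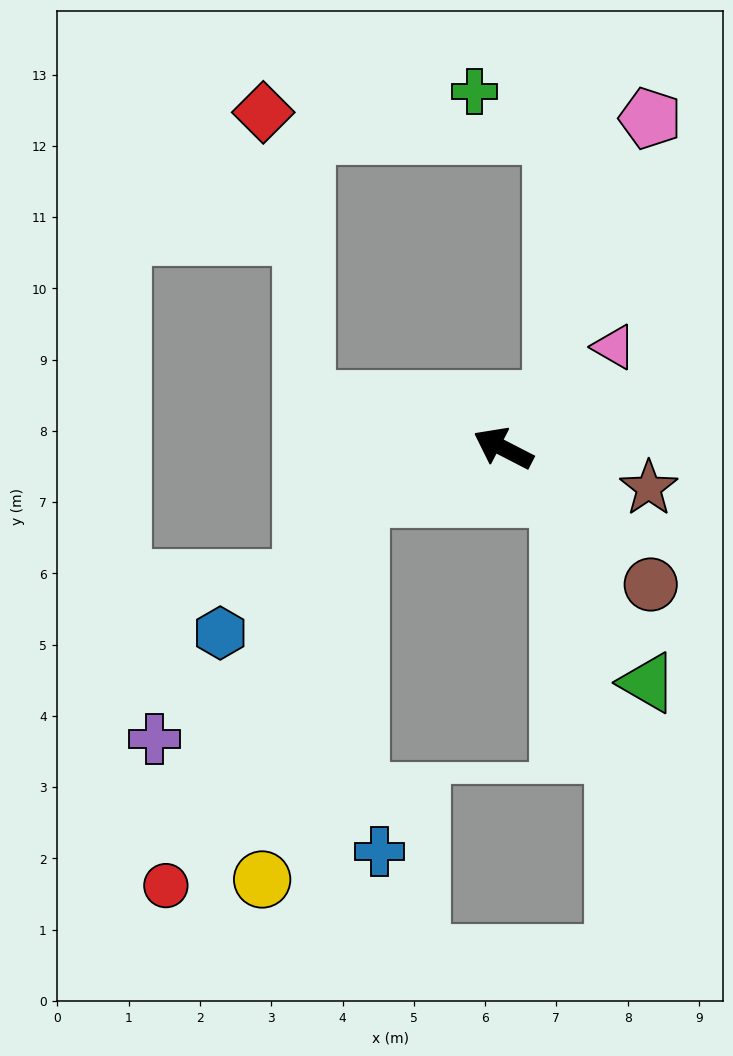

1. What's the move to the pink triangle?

turn right 110°, forward 2.1 m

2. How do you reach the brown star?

turn right 168°, forward 2.1 m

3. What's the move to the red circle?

blocked — turn left 46°, forward 2.1 m, then turn left 45°, forward 6.1 m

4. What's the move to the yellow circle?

blocked — turn left 46°, forward 2.1 m, then turn left 57°, forward 5.5 m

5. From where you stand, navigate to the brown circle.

turn left 165°, forward 2.8 m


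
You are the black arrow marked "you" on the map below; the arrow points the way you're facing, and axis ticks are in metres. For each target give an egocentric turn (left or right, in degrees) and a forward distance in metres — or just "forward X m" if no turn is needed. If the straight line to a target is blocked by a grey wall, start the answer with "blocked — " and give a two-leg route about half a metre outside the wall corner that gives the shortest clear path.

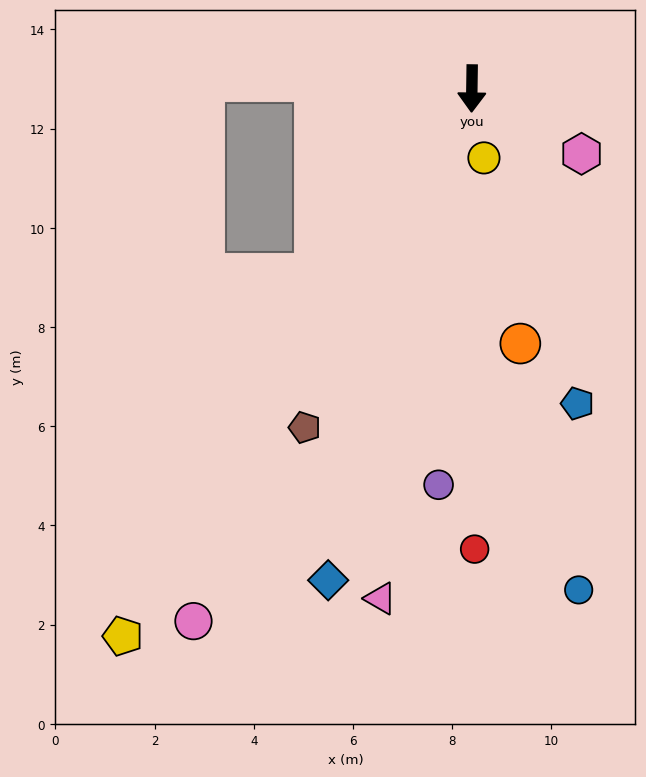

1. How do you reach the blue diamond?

turn right 15°, forward 10.3 m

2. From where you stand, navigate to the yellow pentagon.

turn right 32°, forward 13.1 m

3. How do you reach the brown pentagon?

turn right 25°, forward 7.6 m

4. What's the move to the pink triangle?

turn right 9°, forward 10.4 m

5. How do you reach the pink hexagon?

turn left 60°, forward 2.6 m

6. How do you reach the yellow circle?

turn left 11°, forward 1.4 m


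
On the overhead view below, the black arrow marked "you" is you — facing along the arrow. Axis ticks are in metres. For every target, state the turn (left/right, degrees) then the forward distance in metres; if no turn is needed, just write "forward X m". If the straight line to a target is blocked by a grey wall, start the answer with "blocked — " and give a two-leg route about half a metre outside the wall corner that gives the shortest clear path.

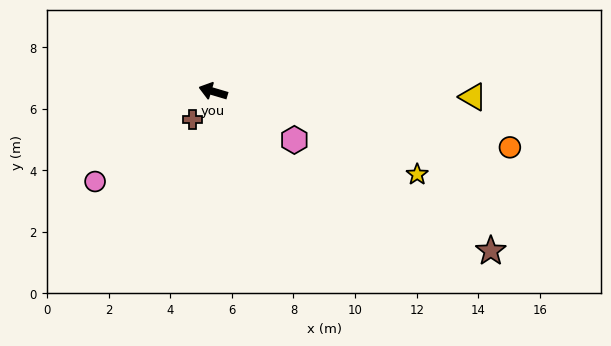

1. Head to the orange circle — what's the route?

turn right 174°, forward 9.8 m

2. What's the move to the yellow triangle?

turn right 165°, forward 8.4 m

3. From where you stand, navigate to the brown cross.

turn left 70°, forward 1.1 m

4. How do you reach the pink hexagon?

turn left 166°, forward 3.1 m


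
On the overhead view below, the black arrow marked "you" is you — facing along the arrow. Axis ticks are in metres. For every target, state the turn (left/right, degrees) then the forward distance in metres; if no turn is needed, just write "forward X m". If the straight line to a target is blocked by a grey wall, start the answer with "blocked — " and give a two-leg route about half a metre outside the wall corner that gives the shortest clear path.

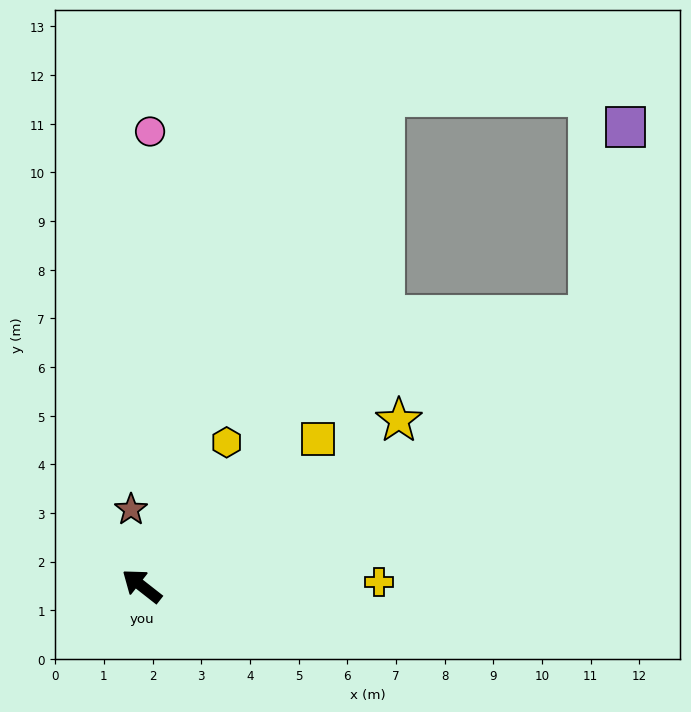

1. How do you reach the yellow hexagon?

turn right 82°, forward 3.4 m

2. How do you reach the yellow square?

turn right 102°, forward 4.7 m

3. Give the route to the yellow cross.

turn right 141°, forward 4.9 m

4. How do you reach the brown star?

turn right 44°, forward 1.6 m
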